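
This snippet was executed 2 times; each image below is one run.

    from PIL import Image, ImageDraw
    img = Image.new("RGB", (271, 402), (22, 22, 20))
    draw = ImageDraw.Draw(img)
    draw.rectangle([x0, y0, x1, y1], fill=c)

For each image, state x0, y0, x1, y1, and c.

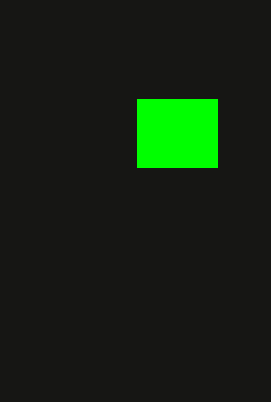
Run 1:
x0 = 137, y0 = 99, x1 = 217, y1 = 167, c = 'lime'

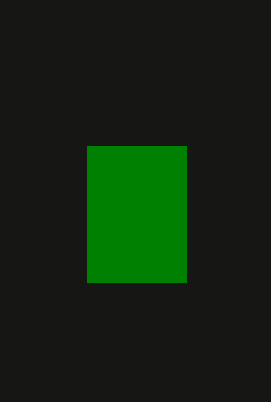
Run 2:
x0 = 87; y0 = 146; x1 = 186; y1 = 282; c = 'green'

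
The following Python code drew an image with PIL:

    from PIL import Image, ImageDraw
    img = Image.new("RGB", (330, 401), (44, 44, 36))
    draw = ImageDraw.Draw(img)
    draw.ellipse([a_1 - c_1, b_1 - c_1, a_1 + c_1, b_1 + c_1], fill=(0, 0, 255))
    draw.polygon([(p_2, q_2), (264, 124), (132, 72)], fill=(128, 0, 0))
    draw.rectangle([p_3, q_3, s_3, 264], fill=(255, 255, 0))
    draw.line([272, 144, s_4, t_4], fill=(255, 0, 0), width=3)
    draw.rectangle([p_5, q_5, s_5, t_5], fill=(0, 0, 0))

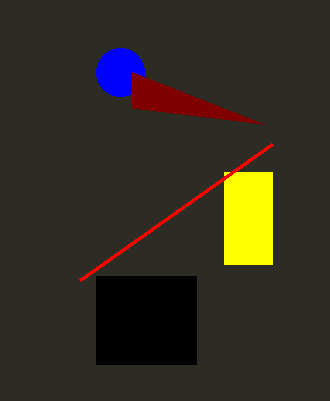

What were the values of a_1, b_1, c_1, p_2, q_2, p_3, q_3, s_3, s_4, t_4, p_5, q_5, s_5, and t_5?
a_1 = 120, b_1 = 72, c_1 = 24, p_2 = 132, q_2 = 108, p_3 = 224, q_3 = 172, s_3 = 272, s_4 = 80, t_4 = 280, p_5 = 96, q_5 = 276, s_5 = 196, t_5 = 364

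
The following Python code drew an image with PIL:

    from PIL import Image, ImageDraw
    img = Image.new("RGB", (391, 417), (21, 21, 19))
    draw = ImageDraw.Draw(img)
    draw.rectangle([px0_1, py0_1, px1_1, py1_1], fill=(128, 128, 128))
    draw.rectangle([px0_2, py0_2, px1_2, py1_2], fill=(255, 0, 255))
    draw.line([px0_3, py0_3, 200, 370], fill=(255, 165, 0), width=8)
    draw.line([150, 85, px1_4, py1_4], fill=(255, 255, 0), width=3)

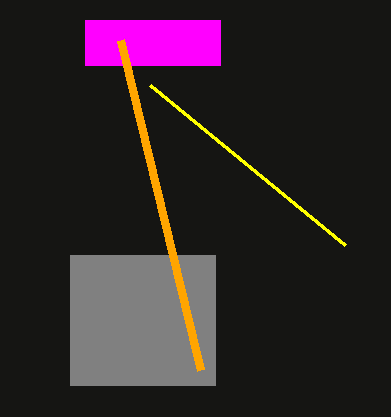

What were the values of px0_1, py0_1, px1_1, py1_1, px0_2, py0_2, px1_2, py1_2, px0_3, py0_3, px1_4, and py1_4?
px0_1 = 70; py0_1 = 255; px1_1 = 215; py1_1 = 385; px0_2 = 85; py0_2 = 20; px1_2 = 220; py1_2 = 65; px0_3 = 120; py0_3 = 40; px1_4 = 345; py1_4 = 245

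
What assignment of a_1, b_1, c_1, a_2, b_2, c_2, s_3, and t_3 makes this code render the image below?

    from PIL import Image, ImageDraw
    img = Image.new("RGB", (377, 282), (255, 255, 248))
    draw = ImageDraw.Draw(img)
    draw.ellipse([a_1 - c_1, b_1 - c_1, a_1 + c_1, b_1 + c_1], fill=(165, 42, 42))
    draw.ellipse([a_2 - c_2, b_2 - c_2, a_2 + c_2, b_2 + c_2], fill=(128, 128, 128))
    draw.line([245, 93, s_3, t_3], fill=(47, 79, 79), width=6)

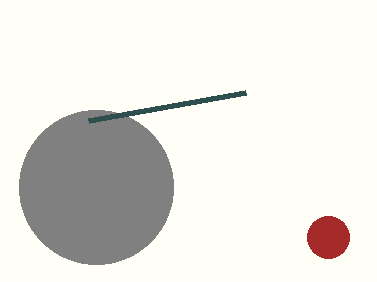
a_1 = 328, b_1 = 237, c_1 = 21, a_2 = 96, b_2 = 187, c_2 = 77, s_3 = 88, t_3 = 121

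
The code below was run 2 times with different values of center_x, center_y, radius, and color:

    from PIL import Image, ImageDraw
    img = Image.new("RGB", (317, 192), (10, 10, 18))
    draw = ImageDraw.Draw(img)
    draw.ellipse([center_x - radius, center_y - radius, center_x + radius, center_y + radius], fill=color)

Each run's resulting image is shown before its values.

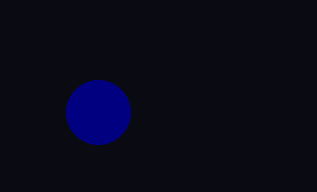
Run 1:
center_x = 98
center_y = 112
radius = 32
color = 'navy'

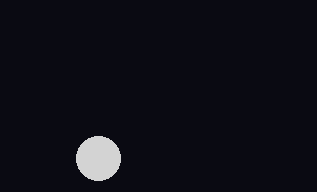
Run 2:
center_x = 98; center_y = 158; radius = 22; color = 'lightgray'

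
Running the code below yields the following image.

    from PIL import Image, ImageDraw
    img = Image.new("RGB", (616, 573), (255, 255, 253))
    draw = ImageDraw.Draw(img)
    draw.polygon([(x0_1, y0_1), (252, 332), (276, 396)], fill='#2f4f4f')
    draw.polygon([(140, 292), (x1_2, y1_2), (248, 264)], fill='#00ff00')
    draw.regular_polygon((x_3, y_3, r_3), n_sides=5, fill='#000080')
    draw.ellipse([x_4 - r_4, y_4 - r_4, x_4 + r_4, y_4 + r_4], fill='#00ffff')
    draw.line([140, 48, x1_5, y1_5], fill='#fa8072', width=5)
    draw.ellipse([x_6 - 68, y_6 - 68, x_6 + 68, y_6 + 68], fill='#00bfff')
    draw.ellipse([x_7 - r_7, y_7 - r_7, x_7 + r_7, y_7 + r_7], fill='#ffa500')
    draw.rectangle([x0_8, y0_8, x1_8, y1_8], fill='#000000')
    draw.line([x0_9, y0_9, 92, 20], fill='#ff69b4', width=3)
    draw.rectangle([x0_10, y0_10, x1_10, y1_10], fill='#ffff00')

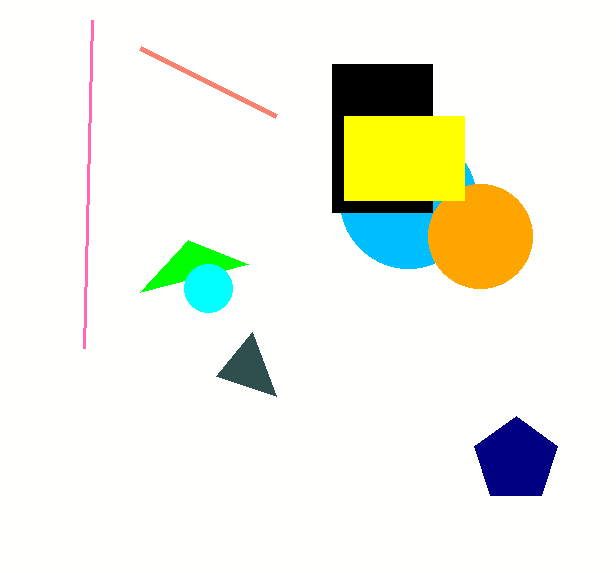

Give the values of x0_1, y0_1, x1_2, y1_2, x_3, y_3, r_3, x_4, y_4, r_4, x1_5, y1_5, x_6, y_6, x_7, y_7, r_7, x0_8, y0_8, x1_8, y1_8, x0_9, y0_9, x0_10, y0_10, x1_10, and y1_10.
x0_1 = 216
y0_1 = 376
x1_2 = 188
y1_2 = 240
x_3 = 516
y_3 = 460
r_3 = 44
x_4 = 208
y_4 = 288
r_4 = 24
x1_5 = 276
y1_5 = 116
x_6 = 408
y_6 = 200
x_7 = 480
y_7 = 236
r_7 = 52
x0_8 = 332
y0_8 = 64
x1_8 = 432
y1_8 = 212
x0_9 = 84
y0_9 = 348
x0_10 = 344
y0_10 = 116
x1_10 = 464
y1_10 = 200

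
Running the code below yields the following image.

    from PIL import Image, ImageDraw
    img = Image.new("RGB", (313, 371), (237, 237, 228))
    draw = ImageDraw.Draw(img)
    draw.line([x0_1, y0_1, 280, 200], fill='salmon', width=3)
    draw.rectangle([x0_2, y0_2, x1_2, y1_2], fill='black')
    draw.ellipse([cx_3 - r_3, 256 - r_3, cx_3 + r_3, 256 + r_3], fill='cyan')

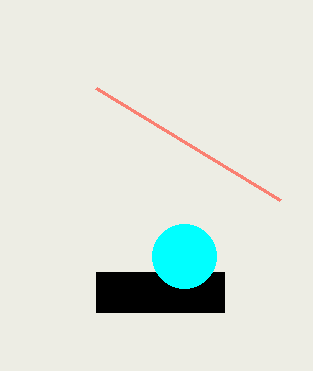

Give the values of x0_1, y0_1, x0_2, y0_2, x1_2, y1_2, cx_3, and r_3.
x0_1 = 96; y0_1 = 88; x0_2 = 96; y0_2 = 272; x1_2 = 224; y1_2 = 312; cx_3 = 184; r_3 = 32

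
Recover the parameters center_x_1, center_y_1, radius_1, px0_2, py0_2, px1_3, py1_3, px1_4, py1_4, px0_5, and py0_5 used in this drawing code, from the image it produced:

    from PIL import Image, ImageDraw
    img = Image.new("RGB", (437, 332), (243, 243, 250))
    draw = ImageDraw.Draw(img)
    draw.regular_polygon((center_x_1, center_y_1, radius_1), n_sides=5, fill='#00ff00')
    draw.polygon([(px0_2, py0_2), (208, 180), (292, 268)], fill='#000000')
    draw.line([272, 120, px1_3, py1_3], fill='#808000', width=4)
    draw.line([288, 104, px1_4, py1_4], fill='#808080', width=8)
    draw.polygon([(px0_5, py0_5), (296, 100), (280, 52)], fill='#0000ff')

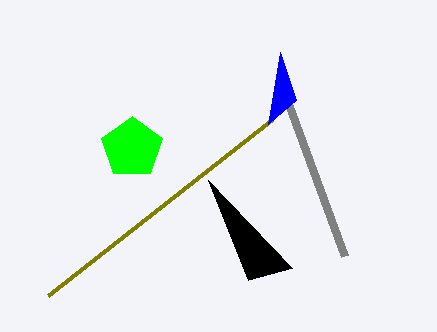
center_x_1 = 132
center_y_1 = 148
radius_1 = 32
px0_2 = 248
py0_2 = 280
px1_3 = 48
py1_3 = 296
px1_4 = 344
py1_4 = 256
px0_5 = 268
py0_5 = 124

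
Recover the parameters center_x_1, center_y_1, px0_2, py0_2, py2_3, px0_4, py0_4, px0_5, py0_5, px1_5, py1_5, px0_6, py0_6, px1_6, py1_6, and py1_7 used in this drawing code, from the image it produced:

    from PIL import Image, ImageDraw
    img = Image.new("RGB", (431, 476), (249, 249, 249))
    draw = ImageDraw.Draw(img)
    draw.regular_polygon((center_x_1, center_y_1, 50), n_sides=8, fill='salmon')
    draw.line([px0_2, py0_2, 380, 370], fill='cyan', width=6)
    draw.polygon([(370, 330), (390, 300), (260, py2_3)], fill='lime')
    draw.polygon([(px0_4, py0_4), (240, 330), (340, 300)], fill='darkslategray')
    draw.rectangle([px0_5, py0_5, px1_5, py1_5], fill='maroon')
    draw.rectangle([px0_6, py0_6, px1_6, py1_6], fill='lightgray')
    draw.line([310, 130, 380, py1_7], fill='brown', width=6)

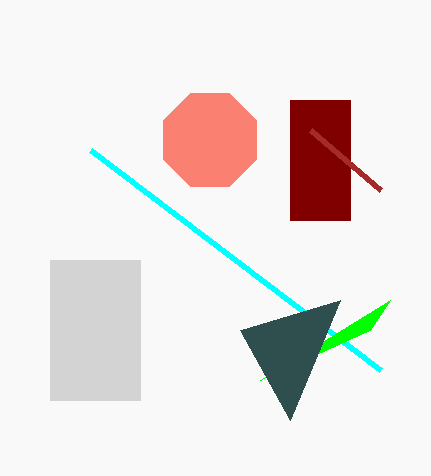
center_x_1 = 210; center_y_1 = 140; px0_2 = 90; py0_2 = 150; py2_3 = 380; px0_4 = 290; py0_4 = 420; px0_5 = 290; py0_5 = 100; px1_5 = 350; py1_5 = 220; px0_6 = 50; py0_6 = 260; px1_6 = 140; py1_6 = 400; py1_7 = 190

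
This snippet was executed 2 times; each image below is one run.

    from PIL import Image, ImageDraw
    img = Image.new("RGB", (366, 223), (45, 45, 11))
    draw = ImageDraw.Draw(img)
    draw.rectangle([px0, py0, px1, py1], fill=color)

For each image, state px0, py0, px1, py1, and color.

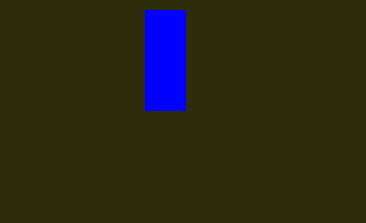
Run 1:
px0 = 145; py0 = 10; px1 = 185; py1 = 110; color = 'blue'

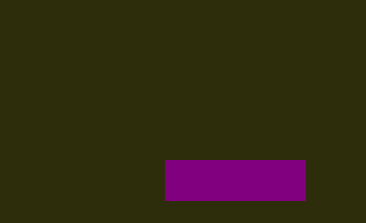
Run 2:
px0 = 165; py0 = 160; px1 = 305; py1 = 200; color = 'purple'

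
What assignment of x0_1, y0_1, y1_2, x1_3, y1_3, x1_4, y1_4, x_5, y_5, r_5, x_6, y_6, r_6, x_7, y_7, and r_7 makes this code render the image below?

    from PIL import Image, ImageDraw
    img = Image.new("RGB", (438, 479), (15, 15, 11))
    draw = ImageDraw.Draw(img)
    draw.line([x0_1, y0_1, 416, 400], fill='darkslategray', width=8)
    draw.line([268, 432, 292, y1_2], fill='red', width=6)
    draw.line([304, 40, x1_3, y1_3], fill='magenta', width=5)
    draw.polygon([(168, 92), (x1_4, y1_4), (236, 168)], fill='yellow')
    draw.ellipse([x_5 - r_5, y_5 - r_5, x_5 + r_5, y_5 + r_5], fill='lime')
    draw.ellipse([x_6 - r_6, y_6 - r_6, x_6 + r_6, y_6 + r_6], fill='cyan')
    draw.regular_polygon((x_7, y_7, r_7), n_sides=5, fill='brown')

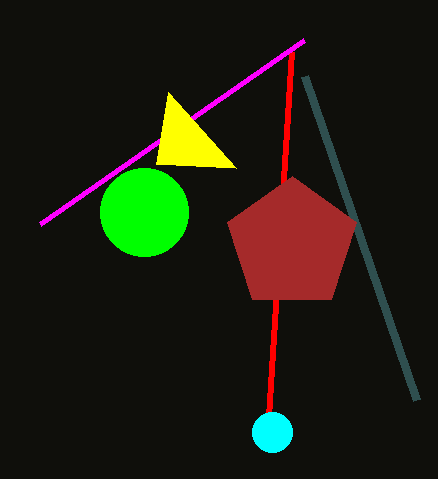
x0_1 = 304, y0_1 = 76, y1_2 = 52, x1_3 = 40, y1_3 = 224, x1_4 = 156, y1_4 = 164, x_5 = 144, y_5 = 212, r_5 = 44, x_6 = 272, y_6 = 432, r_6 = 20, x_7 = 292, y_7 = 244, r_7 = 68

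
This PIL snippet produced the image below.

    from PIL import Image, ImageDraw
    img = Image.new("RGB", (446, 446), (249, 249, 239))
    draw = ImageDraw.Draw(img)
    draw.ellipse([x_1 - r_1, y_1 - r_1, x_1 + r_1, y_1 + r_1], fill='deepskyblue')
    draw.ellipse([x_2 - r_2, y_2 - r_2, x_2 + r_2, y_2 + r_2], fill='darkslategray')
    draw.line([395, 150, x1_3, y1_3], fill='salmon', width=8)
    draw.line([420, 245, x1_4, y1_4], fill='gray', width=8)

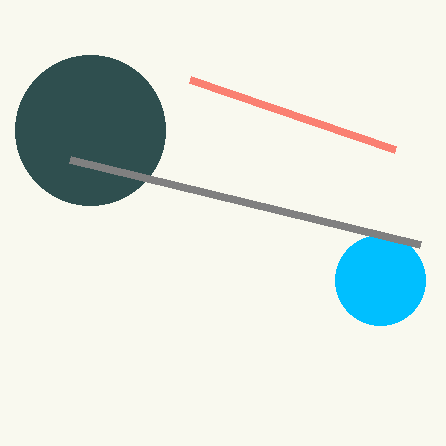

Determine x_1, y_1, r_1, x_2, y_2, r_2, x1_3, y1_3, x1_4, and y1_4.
x_1 = 380; y_1 = 280; r_1 = 45; x_2 = 90; y_2 = 130; r_2 = 75; x1_3 = 190; y1_3 = 80; x1_4 = 70; y1_4 = 160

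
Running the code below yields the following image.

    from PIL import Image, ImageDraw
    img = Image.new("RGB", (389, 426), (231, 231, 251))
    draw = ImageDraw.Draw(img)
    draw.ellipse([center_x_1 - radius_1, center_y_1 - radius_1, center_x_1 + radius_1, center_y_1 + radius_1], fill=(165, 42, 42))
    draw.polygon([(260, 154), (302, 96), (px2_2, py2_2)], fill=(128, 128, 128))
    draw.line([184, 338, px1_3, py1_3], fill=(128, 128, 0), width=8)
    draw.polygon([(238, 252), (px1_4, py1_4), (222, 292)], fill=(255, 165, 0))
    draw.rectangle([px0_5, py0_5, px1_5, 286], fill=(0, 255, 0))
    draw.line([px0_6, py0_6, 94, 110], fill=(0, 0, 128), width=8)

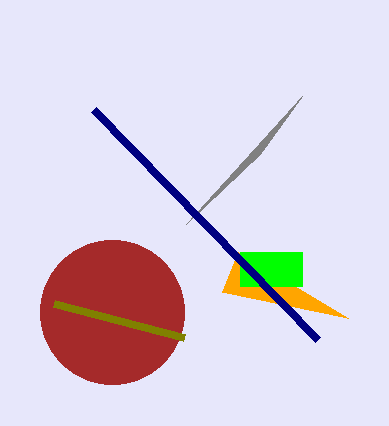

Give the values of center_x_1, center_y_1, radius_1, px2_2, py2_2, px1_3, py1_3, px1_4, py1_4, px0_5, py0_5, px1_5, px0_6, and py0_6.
center_x_1 = 112
center_y_1 = 312
radius_1 = 72
px2_2 = 186
py2_2 = 224
px1_3 = 54
py1_3 = 304
px1_4 = 348
py1_4 = 318
px0_5 = 240
py0_5 = 252
px1_5 = 302
px0_6 = 318
py0_6 = 340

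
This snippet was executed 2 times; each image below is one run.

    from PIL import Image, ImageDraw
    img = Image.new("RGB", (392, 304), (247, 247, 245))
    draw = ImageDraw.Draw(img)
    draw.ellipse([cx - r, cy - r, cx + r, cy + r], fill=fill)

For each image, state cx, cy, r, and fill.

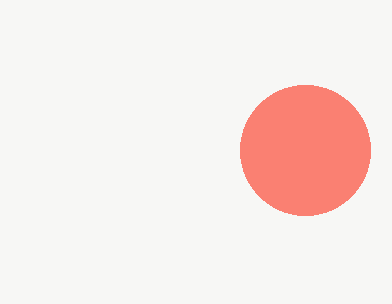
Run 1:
cx = 305
cy = 150
r = 65
fill = 'salmon'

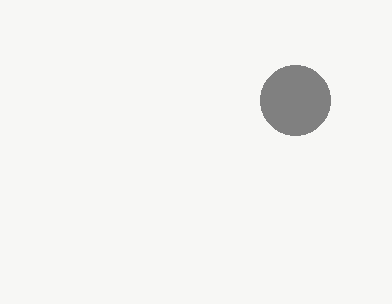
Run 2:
cx = 295; cy = 100; r = 35; fill = 'gray'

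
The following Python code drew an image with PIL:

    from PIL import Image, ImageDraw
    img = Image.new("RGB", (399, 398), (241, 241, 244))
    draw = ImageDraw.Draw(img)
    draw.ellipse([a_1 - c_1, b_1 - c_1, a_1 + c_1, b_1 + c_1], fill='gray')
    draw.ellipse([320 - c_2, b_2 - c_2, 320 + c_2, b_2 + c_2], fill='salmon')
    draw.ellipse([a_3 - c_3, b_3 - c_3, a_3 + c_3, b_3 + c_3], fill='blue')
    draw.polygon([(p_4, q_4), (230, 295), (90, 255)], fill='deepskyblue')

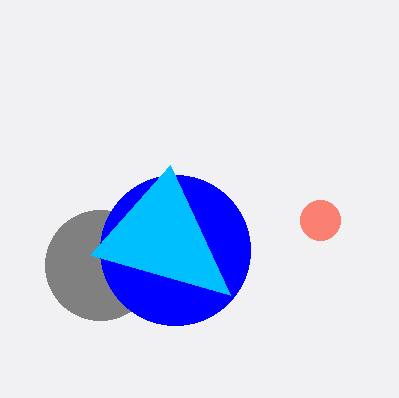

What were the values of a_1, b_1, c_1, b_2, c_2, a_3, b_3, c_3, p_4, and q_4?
a_1 = 100, b_1 = 265, c_1 = 55, b_2 = 220, c_2 = 20, a_3 = 175, b_3 = 250, c_3 = 75, p_4 = 170, q_4 = 165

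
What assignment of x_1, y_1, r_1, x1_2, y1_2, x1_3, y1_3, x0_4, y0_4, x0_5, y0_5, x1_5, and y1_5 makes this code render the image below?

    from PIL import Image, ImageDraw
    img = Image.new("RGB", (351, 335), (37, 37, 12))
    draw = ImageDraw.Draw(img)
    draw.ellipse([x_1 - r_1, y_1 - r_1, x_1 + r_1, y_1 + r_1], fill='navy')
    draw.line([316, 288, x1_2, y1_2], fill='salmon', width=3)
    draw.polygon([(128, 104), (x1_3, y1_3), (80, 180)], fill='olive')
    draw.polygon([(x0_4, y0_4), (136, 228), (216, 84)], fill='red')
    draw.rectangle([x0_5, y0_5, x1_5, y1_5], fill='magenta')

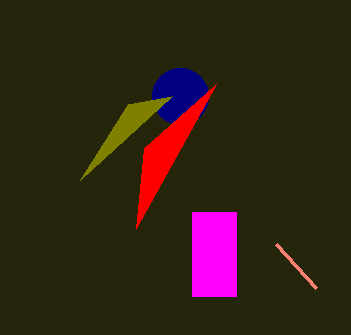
x_1 = 180
y_1 = 96
r_1 = 28
x1_2 = 276
y1_2 = 244
x1_3 = 172
y1_3 = 96
x0_4 = 144
y0_4 = 148
x0_5 = 192
y0_5 = 212
x1_5 = 236
y1_5 = 296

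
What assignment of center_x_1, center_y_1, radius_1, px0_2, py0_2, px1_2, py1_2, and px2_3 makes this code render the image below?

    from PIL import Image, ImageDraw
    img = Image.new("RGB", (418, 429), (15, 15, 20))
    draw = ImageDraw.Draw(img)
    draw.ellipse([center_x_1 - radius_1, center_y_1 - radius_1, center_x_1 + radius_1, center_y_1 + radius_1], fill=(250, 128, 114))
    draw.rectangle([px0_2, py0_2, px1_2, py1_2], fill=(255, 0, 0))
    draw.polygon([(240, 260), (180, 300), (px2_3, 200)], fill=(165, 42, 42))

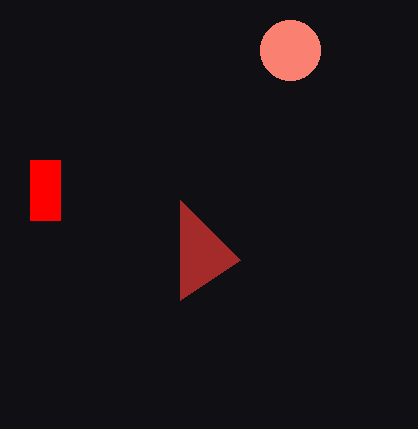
center_x_1 = 290, center_y_1 = 50, radius_1 = 30, px0_2 = 30, py0_2 = 160, px1_2 = 60, py1_2 = 220, px2_3 = 180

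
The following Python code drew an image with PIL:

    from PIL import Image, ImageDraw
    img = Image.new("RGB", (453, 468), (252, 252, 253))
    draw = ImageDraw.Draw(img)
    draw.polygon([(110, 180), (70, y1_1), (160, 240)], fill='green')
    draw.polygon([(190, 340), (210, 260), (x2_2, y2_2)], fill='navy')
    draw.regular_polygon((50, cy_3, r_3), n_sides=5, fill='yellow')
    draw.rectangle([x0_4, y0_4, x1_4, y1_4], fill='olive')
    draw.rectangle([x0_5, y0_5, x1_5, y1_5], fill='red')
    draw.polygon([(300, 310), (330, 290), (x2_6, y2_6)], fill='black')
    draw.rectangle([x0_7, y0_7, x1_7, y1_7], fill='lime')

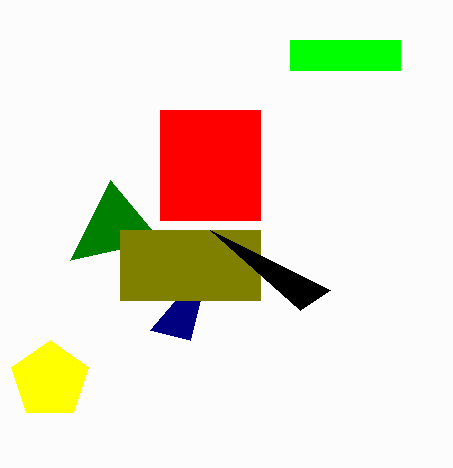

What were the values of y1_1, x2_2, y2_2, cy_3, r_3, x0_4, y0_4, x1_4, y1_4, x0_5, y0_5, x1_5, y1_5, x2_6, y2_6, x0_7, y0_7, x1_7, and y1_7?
y1_1 = 260, x2_2 = 150, y2_2 = 330, cy_3 = 380, r_3 = 40, x0_4 = 120, y0_4 = 230, x1_4 = 260, y1_4 = 300, x0_5 = 160, y0_5 = 110, x1_5 = 260, y1_5 = 220, x2_6 = 210, y2_6 = 230, x0_7 = 290, y0_7 = 40, x1_7 = 400, y1_7 = 70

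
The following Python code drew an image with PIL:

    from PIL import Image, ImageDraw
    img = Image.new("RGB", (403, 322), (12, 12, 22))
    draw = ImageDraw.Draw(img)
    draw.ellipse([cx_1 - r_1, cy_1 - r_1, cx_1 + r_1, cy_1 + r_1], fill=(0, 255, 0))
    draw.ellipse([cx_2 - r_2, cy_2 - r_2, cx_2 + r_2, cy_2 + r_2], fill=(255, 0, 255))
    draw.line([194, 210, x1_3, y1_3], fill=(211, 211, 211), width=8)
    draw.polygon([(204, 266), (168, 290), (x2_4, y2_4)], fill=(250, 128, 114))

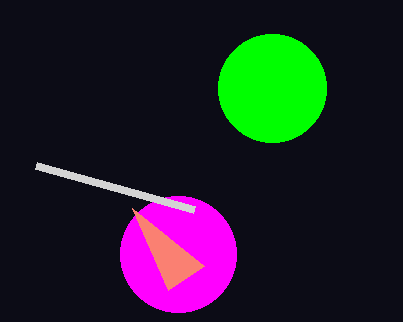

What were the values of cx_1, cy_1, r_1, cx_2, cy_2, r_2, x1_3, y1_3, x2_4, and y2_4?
cx_1 = 272
cy_1 = 88
r_1 = 54
cx_2 = 178
cy_2 = 254
r_2 = 58
x1_3 = 36
y1_3 = 166
x2_4 = 132
y2_4 = 208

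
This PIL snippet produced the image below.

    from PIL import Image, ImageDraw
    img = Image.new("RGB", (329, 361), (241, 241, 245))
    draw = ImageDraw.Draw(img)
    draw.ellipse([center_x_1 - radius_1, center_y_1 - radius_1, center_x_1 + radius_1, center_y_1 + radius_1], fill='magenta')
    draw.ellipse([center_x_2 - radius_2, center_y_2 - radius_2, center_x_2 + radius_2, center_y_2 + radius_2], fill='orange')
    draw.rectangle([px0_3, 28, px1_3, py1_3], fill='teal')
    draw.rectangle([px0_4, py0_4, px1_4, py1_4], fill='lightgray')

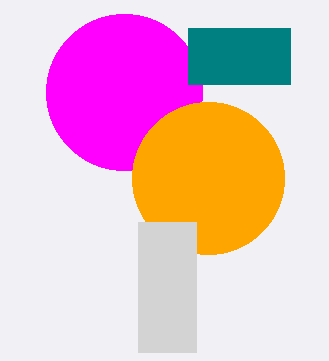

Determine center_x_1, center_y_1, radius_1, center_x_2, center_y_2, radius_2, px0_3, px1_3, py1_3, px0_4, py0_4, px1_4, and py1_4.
center_x_1 = 124, center_y_1 = 92, radius_1 = 78, center_x_2 = 208, center_y_2 = 178, radius_2 = 76, px0_3 = 188, px1_3 = 290, py1_3 = 84, px0_4 = 138, py0_4 = 222, px1_4 = 196, py1_4 = 352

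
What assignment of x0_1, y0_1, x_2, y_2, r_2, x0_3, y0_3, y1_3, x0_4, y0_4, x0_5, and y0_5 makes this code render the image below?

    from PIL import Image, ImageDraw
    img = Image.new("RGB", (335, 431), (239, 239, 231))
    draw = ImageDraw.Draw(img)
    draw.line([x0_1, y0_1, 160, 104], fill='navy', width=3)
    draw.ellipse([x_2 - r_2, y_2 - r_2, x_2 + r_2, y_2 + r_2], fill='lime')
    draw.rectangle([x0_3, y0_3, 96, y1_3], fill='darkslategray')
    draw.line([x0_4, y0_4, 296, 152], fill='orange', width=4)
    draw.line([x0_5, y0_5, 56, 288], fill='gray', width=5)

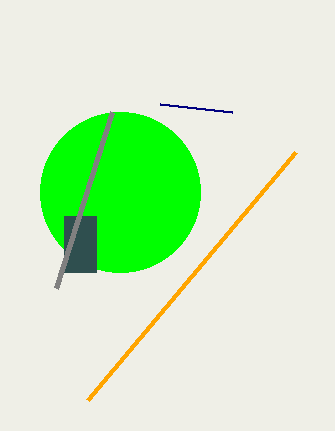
x0_1 = 232
y0_1 = 112
x_2 = 120
y_2 = 192
r_2 = 80
x0_3 = 64
y0_3 = 216
y1_3 = 272
x0_4 = 88
y0_4 = 400
x0_5 = 112
y0_5 = 112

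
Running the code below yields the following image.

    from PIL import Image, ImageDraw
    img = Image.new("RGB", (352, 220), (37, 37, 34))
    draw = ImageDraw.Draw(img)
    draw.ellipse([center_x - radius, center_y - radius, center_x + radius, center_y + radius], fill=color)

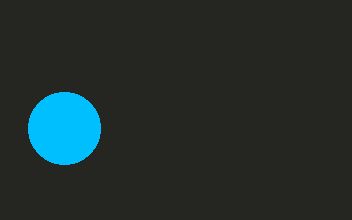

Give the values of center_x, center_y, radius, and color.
center_x = 64; center_y = 128; radius = 36; color = 'deepskyblue'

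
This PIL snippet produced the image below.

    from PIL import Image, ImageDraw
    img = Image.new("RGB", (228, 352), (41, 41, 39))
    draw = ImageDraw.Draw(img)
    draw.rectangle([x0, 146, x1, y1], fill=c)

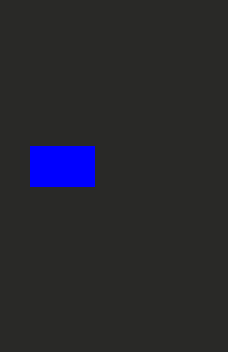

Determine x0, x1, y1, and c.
x0 = 30
x1 = 94
y1 = 186
c = 'blue'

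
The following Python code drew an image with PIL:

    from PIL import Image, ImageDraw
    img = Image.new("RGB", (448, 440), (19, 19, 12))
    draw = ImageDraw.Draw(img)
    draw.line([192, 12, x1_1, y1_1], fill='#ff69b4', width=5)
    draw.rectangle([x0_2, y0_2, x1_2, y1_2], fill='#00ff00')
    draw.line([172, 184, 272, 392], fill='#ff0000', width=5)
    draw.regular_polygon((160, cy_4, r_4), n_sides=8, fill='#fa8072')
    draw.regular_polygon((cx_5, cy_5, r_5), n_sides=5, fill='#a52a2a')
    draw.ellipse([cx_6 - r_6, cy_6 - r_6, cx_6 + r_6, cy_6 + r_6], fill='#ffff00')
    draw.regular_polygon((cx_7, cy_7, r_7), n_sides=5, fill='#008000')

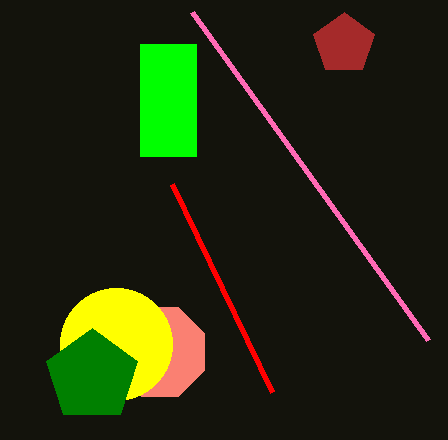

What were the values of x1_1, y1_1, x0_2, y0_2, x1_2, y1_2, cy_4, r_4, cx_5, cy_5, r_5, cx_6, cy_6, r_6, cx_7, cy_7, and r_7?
x1_1 = 428, y1_1 = 340, x0_2 = 140, y0_2 = 44, x1_2 = 196, y1_2 = 156, cy_4 = 352, r_4 = 48, cx_5 = 344, cy_5 = 44, r_5 = 32, cx_6 = 116, cy_6 = 344, r_6 = 56, cx_7 = 92, cy_7 = 376, r_7 = 48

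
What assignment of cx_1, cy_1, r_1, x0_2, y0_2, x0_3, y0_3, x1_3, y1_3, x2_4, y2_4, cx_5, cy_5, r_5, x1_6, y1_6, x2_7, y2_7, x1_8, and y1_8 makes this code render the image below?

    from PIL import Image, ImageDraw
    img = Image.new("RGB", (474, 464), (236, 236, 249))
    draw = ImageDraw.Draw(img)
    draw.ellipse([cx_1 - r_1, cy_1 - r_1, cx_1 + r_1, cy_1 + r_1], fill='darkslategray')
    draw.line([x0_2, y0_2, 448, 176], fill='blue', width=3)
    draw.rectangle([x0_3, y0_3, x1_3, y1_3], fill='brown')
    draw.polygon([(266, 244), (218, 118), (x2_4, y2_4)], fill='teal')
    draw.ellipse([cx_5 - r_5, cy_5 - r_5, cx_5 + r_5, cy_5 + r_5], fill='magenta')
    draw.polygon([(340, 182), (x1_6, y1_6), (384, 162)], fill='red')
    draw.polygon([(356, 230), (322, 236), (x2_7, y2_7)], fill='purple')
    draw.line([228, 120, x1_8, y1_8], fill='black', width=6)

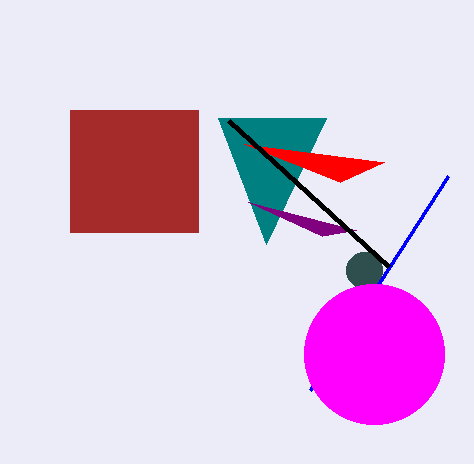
cx_1 = 364; cy_1 = 270; r_1 = 18; x0_2 = 310; y0_2 = 390; x0_3 = 70; y0_3 = 110; x1_3 = 198; y1_3 = 232; x2_4 = 326; y2_4 = 118; cx_5 = 374; cy_5 = 354; r_5 = 70; x1_6 = 244; y1_6 = 144; x2_7 = 248; y2_7 = 202; x1_8 = 388; y1_8 = 266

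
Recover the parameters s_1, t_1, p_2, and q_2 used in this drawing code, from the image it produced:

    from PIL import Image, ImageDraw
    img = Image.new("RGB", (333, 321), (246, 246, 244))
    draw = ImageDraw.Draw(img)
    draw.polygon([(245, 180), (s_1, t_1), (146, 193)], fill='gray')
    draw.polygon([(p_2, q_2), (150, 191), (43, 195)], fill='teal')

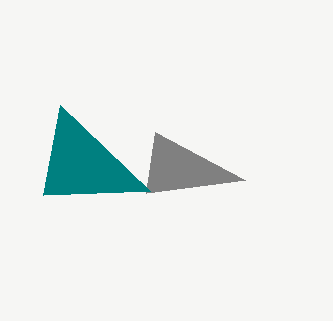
s_1 = 155
t_1 = 132
p_2 = 60
q_2 = 105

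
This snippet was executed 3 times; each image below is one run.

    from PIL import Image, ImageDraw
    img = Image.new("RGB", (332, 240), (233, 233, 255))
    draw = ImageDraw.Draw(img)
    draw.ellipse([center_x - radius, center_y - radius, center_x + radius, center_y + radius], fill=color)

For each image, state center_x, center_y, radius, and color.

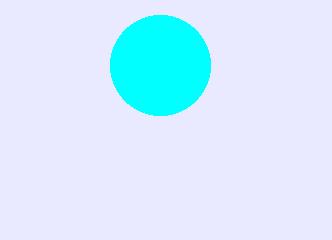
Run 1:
center_x = 160
center_y = 65
radius = 50
color = 'cyan'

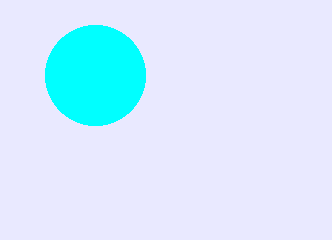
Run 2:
center_x = 95; center_y = 75; radius = 50; color = 'cyan'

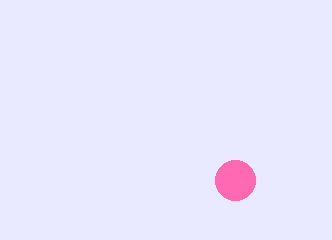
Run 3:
center_x = 235; center_y = 180; radius = 20; color = 'hotpink'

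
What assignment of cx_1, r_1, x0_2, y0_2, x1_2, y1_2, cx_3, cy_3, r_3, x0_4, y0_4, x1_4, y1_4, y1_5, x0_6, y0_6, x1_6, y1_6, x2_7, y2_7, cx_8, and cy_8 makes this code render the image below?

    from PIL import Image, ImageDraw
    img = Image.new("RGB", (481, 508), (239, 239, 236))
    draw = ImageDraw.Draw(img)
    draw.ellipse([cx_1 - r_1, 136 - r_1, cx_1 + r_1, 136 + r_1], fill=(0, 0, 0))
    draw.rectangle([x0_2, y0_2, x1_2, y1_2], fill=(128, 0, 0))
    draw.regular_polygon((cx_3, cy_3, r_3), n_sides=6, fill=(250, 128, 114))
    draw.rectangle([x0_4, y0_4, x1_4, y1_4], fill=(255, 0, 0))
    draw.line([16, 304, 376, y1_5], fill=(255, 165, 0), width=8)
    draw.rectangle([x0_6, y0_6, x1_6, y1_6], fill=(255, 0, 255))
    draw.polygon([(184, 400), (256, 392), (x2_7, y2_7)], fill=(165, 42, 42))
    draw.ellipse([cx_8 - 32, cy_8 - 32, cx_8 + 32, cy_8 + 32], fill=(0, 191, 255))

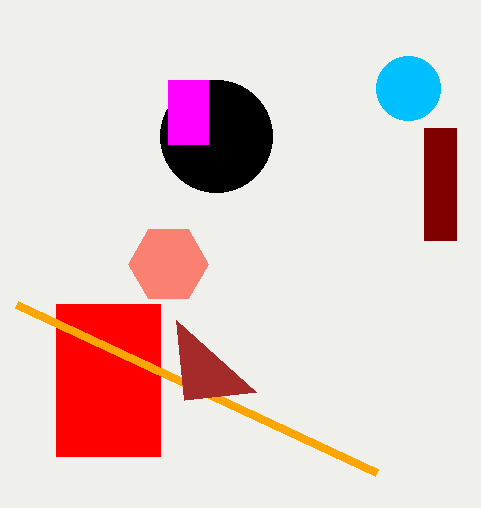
cx_1 = 216; r_1 = 56; x0_2 = 424; y0_2 = 128; x1_2 = 456; y1_2 = 240; cx_3 = 168; cy_3 = 264; r_3 = 40; x0_4 = 56; y0_4 = 304; x1_4 = 160; y1_4 = 456; y1_5 = 472; x0_6 = 168; y0_6 = 80; x1_6 = 208; y1_6 = 144; x2_7 = 176; y2_7 = 320; cx_8 = 408; cy_8 = 88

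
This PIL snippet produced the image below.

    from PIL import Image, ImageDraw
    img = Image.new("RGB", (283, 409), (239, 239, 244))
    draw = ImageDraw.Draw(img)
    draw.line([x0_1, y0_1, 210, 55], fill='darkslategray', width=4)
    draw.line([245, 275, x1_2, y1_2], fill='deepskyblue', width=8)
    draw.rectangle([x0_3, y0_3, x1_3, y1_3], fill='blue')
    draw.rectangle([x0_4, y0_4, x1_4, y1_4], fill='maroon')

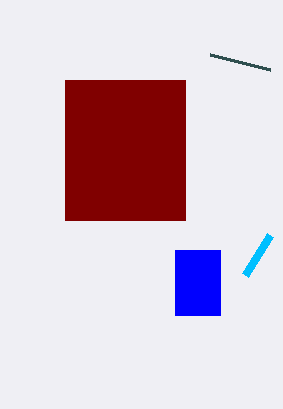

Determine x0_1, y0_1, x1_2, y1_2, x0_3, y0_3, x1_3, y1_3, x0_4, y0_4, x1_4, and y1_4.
x0_1 = 270; y0_1 = 70; x1_2 = 270; y1_2 = 235; x0_3 = 175; y0_3 = 250; x1_3 = 220; y1_3 = 315; x0_4 = 65; y0_4 = 80; x1_4 = 185; y1_4 = 220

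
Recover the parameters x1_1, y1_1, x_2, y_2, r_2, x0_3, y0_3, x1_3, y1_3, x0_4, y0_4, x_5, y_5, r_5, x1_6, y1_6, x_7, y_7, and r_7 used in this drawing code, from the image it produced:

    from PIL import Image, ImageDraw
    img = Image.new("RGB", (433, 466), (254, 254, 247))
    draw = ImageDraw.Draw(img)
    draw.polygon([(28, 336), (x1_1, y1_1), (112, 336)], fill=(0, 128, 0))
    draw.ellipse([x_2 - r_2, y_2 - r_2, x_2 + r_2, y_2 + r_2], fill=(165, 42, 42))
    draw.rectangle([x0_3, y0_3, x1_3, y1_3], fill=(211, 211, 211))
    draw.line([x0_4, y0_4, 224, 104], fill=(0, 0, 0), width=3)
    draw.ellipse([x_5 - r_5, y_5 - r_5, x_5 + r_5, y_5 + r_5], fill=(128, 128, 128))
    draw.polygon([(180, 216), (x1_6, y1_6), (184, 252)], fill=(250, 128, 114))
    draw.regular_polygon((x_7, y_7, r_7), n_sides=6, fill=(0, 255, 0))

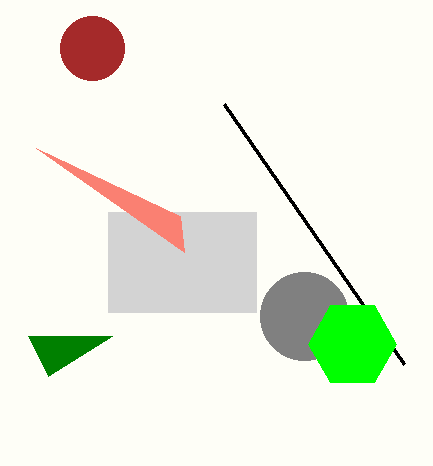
x1_1 = 48; y1_1 = 376; x_2 = 92; y_2 = 48; r_2 = 32; x0_3 = 108; y0_3 = 212; x1_3 = 256; y1_3 = 312; x0_4 = 404; y0_4 = 364; x_5 = 304; y_5 = 316; r_5 = 44; x1_6 = 36; y1_6 = 148; x_7 = 352; y_7 = 344; r_7 = 44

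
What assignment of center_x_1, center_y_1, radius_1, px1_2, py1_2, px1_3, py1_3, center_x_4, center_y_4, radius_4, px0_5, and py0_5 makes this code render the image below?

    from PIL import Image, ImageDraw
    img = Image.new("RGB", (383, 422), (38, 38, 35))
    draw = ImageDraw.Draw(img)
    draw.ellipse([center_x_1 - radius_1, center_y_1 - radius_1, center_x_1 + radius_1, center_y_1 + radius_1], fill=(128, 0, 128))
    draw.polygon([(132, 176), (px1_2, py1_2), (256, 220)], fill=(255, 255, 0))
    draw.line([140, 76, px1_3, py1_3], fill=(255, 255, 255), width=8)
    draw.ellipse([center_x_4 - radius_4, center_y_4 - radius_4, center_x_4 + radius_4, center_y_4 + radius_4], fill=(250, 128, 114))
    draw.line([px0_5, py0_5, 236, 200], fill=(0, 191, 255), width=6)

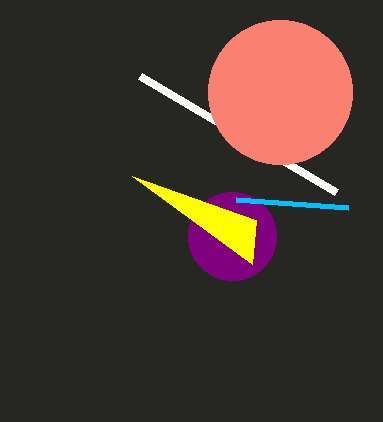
center_x_1 = 232, center_y_1 = 236, radius_1 = 44, px1_2 = 252, py1_2 = 264, px1_3 = 336, py1_3 = 192, center_x_4 = 280, center_y_4 = 92, radius_4 = 72, px0_5 = 348, py0_5 = 208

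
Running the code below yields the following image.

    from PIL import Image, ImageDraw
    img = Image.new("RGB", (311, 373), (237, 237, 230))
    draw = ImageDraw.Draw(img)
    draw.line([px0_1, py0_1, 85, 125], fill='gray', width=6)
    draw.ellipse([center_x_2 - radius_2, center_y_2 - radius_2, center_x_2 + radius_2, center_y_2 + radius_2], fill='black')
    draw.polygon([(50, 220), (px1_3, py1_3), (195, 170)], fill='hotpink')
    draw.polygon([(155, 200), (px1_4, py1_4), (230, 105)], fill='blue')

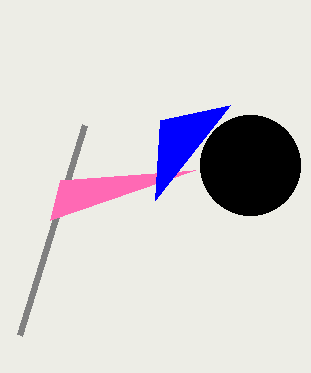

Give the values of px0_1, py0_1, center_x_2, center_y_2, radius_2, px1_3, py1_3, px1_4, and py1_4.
px0_1 = 20; py0_1 = 335; center_x_2 = 250; center_y_2 = 165; radius_2 = 50; px1_3 = 60; py1_3 = 180; px1_4 = 160; py1_4 = 120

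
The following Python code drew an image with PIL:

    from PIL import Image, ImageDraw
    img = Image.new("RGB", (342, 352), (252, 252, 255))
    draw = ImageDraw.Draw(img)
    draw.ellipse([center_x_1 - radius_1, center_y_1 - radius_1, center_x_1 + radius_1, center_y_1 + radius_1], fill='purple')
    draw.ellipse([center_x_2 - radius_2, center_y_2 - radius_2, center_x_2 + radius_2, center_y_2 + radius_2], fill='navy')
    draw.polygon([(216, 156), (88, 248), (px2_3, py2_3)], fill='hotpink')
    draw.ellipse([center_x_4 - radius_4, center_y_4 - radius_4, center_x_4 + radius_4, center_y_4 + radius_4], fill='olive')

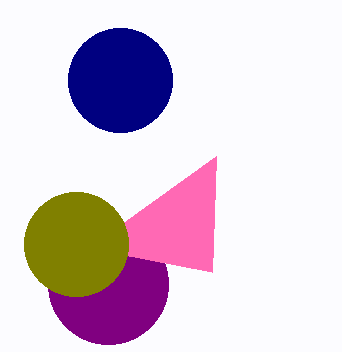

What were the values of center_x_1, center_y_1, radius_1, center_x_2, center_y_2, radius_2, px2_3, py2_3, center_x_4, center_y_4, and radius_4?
center_x_1 = 108; center_y_1 = 284; radius_1 = 60; center_x_2 = 120; center_y_2 = 80; radius_2 = 52; px2_3 = 212; py2_3 = 272; center_x_4 = 76; center_y_4 = 244; radius_4 = 52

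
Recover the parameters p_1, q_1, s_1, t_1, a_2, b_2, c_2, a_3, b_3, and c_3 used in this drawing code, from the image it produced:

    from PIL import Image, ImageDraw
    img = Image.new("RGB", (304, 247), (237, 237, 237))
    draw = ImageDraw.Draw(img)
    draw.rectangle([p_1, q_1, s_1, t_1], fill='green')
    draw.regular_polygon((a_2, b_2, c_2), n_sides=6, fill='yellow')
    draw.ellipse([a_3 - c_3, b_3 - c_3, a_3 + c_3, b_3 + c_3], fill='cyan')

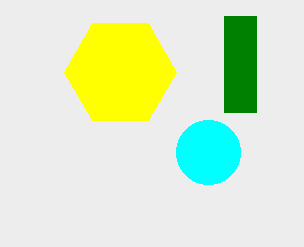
p_1 = 224; q_1 = 16; s_1 = 256; t_1 = 112; a_2 = 120; b_2 = 72; c_2 = 56; a_3 = 208; b_3 = 152; c_3 = 32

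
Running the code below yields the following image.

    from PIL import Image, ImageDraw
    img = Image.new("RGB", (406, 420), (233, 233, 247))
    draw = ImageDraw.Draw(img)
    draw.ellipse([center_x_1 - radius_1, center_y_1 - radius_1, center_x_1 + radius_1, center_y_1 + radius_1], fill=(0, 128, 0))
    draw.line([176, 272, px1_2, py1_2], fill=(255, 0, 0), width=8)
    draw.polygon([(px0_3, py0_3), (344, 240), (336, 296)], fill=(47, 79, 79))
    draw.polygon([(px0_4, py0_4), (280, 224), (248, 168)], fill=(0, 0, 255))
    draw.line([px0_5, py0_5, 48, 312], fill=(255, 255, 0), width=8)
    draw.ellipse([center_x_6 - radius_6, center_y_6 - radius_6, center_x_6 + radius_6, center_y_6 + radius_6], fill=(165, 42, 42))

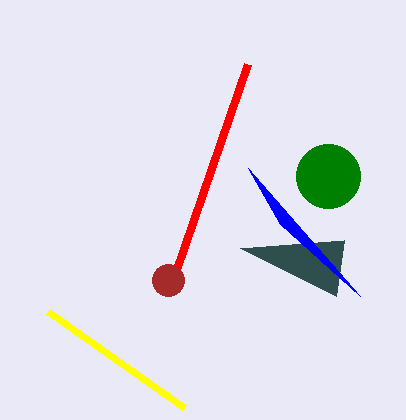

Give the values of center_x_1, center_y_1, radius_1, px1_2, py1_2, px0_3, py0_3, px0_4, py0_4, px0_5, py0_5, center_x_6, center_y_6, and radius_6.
center_x_1 = 328; center_y_1 = 176; radius_1 = 32; px1_2 = 248; py1_2 = 64; px0_3 = 240; py0_3 = 248; px0_4 = 360; py0_4 = 296; px0_5 = 184; py0_5 = 408; center_x_6 = 168; center_y_6 = 280; radius_6 = 16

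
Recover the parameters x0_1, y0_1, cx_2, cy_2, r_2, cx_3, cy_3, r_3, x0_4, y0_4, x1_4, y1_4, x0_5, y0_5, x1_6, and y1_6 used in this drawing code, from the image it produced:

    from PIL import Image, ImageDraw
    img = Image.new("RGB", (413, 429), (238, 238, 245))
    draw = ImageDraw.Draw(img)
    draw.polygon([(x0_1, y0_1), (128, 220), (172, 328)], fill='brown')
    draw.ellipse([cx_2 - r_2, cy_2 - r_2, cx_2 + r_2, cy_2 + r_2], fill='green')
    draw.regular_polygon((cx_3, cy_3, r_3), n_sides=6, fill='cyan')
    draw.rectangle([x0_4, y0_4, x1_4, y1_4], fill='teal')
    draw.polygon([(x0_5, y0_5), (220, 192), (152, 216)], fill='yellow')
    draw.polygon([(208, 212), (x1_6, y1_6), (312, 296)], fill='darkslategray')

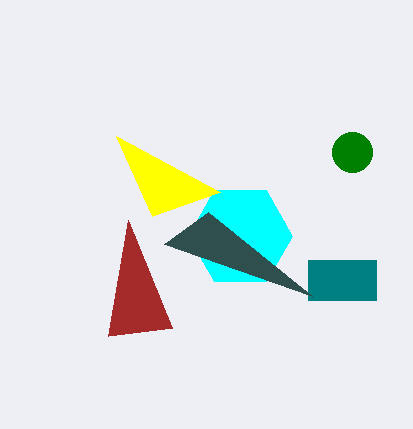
x0_1 = 108
y0_1 = 336
cx_2 = 352
cy_2 = 152
r_2 = 20
cx_3 = 240
cy_3 = 236
r_3 = 52
x0_4 = 308
y0_4 = 260
x1_4 = 376
y1_4 = 300
x0_5 = 116
y0_5 = 136
x1_6 = 164
y1_6 = 244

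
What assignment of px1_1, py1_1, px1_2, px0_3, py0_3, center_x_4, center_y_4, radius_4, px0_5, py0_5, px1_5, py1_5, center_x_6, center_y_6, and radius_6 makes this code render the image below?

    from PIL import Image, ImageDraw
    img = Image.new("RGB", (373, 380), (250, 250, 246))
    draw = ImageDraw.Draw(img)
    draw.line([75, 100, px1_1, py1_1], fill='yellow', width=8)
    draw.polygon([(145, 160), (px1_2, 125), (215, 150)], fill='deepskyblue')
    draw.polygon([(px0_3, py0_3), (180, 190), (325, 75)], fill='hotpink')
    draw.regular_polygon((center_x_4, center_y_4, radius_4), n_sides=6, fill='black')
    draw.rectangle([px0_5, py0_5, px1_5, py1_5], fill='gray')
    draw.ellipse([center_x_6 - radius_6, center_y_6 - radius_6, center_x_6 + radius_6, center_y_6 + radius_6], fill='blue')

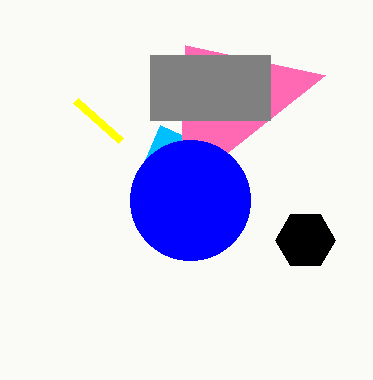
px1_1 = 120, py1_1 = 140, px1_2 = 160, px0_3 = 185, py0_3 = 45, center_x_4 = 305, center_y_4 = 240, radius_4 = 30, px0_5 = 150, py0_5 = 55, px1_5 = 270, py1_5 = 120, center_x_6 = 190, center_y_6 = 200, radius_6 = 60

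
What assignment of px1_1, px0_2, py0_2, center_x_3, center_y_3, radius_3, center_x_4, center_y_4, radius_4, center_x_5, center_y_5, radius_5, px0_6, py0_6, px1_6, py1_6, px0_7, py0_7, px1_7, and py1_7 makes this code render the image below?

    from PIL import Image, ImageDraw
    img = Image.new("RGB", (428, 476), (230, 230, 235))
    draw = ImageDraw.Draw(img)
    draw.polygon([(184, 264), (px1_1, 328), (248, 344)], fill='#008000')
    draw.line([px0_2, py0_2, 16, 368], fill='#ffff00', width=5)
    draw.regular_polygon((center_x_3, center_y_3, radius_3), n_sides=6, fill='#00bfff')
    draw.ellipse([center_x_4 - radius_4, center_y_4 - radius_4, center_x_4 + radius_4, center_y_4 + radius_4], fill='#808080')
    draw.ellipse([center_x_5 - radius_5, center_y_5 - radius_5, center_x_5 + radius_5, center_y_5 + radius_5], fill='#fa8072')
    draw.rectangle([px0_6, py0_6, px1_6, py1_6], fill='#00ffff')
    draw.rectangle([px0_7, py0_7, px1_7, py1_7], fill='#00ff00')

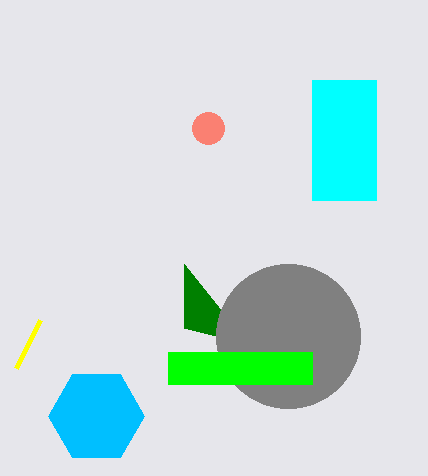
px1_1 = 184
px0_2 = 40
py0_2 = 320
center_x_3 = 96
center_y_3 = 416
radius_3 = 48
center_x_4 = 288
center_y_4 = 336
radius_4 = 72
center_x_5 = 208
center_y_5 = 128
radius_5 = 16
px0_6 = 312
py0_6 = 80
px1_6 = 376
py1_6 = 200
px0_7 = 168
py0_7 = 352
px1_7 = 312
py1_7 = 384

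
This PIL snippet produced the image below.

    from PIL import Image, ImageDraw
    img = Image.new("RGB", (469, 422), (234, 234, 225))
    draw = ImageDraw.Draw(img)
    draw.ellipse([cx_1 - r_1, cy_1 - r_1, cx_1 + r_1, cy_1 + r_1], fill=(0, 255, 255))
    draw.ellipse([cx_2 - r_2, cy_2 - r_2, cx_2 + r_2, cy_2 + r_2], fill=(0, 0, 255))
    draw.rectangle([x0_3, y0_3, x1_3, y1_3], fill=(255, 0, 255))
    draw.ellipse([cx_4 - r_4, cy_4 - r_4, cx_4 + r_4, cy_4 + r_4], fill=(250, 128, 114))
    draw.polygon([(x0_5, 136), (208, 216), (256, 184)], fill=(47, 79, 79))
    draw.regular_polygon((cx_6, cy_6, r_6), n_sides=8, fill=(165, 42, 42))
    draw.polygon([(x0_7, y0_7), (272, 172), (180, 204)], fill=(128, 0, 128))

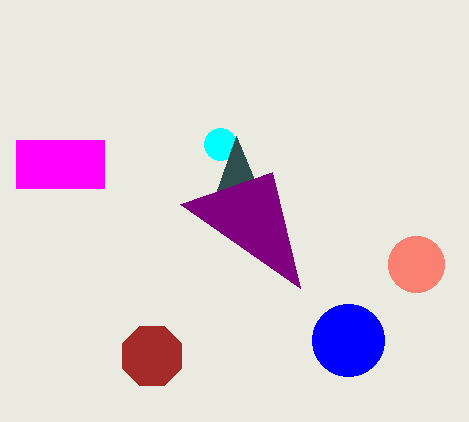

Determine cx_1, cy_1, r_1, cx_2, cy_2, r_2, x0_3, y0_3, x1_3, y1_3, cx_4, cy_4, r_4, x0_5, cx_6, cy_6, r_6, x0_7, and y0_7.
cx_1 = 220, cy_1 = 144, r_1 = 16, cx_2 = 348, cy_2 = 340, r_2 = 36, x0_3 = 16, y0_3 = 140, x1_3 = 104, y1_3 = 188, cx_4 = 416, cy_4 = 264, r_4 = 28, x0_5 = 236, cx_6 = 152, cy_6 = 356, r_6 = 32, x0_7 = 300, y0_7 = 288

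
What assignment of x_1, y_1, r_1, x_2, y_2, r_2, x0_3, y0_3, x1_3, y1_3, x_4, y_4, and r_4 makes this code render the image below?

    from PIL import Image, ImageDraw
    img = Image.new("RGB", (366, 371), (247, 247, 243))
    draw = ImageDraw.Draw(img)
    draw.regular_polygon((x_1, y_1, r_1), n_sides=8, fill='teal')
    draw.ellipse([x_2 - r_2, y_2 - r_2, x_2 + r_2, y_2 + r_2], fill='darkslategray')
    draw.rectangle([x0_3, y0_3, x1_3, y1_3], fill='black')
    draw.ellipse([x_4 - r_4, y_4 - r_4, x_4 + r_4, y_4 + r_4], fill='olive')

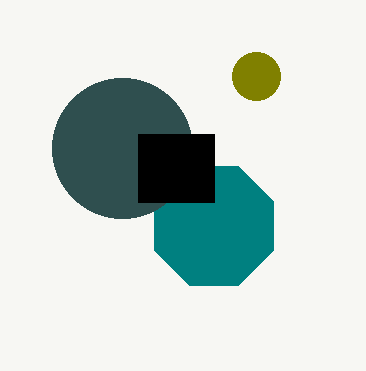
x_1 = 214, y_1 = 226, r_1 = 64, x_2 = 122, y_2 = 148, r_2 = 70, x0_3 = 138, y0_3 = 134, x1_3 = 214, y1_3 = 202, x_4 = 256, y_4 = 76, r_4 = 24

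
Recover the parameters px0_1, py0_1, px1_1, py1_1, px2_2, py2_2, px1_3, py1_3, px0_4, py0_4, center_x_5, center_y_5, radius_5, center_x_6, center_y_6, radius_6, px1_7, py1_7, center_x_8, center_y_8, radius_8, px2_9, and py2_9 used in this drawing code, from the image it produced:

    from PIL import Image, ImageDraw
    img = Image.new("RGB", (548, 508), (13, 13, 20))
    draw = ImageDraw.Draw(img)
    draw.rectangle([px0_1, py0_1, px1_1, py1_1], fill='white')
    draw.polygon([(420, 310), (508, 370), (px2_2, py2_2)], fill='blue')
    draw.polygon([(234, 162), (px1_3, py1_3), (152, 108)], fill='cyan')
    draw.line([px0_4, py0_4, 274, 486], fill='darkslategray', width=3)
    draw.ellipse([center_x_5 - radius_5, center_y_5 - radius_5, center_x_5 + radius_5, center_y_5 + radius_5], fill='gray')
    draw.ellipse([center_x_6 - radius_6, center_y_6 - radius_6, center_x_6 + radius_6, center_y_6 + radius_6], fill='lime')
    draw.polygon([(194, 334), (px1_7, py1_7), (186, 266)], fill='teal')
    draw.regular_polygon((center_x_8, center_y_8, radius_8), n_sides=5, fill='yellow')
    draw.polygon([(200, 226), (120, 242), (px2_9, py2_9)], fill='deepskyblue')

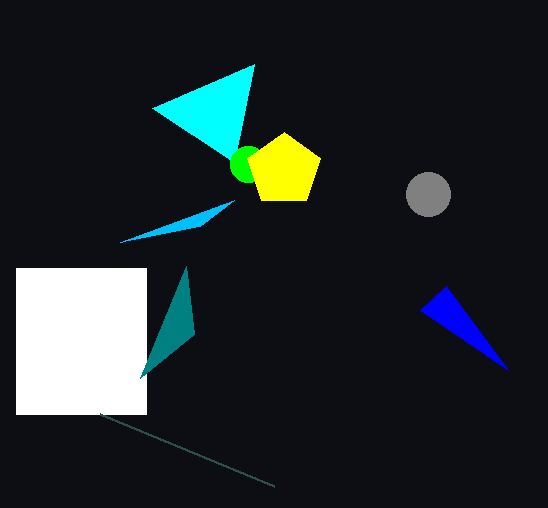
px0_1 = 16; py0_1 = 268; px1_1 = 146; py1_1 = 414; px2_2 = 446; py2_2 = 286; px1_3 = 254; py1_3 = 64; px0_4 = 100; py0_4 = 414; center_x_5 = 428; center_y_5 = 194; radius_5 = 22; center_x_6 = 248; center_y_6 = 164; radius_6 = 18; px1_7 = 140; py1_7 = 378; center_x_8 = 284; center_y_8 = 170; radius_8 = 38; px2_9 = 234; py2_9 = 200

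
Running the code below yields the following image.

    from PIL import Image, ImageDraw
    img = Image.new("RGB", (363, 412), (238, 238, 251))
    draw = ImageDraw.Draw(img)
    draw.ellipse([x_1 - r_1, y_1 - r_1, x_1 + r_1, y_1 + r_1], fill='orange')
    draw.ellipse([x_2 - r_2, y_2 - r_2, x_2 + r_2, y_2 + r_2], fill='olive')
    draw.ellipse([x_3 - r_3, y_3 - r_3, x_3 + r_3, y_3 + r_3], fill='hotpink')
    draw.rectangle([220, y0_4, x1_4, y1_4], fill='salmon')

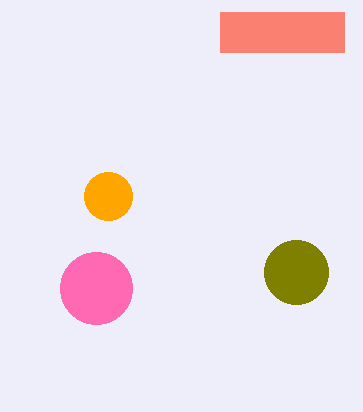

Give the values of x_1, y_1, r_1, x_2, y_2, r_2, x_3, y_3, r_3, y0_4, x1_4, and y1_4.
x_1 = 108, y_1 = 196, r_1 = 24, x_2 = 296, y_2 = 272, r_2 = 32, x_3 = 96, y_3 = 288, r_3 = 36, y0_4 = 12, x1_4 = 344, y1_4 = 52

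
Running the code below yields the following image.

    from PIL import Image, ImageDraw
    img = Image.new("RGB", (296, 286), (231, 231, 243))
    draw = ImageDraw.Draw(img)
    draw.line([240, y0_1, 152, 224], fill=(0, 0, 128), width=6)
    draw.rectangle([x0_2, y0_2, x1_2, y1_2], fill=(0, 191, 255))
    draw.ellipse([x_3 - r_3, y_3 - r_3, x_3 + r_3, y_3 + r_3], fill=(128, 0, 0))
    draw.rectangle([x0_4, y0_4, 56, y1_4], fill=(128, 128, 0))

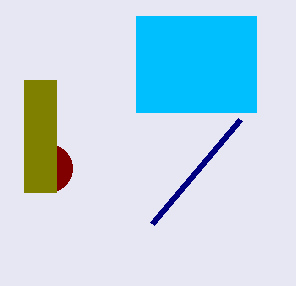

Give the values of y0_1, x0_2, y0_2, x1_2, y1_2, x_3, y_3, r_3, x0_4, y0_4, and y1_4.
y0_1 = 120, x0_2 = 136, y0_2 = 16, x1_2 = 256, y1_2 = 112, x_3 = 48, y_3 = 168, r_3 = 24, x0_4 = 24, y0_4 = 80, y1_4 = 192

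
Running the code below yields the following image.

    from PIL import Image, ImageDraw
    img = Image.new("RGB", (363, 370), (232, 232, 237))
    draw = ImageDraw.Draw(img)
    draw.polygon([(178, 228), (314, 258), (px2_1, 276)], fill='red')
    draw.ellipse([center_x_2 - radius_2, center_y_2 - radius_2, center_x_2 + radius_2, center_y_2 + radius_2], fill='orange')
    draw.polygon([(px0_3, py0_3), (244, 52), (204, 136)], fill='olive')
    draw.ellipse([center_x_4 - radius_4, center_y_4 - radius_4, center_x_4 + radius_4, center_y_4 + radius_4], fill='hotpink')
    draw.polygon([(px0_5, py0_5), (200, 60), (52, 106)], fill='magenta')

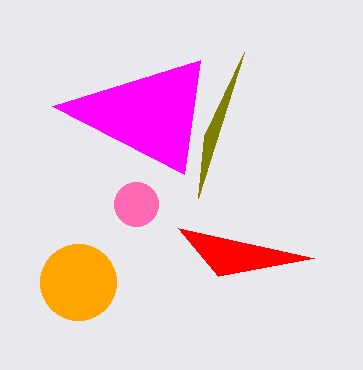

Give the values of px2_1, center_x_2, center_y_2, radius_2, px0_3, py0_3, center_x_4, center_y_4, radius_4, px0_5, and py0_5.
px2_1 = 218, center_x_2 = 78, center_y_2 = 282, radius_2 = 38, px0_3 = 198, py0_3 = 198, center_x_4 = 136, center_y_4 = 204, radius_4 = 22, px0_5 = 184, py0_5 = 174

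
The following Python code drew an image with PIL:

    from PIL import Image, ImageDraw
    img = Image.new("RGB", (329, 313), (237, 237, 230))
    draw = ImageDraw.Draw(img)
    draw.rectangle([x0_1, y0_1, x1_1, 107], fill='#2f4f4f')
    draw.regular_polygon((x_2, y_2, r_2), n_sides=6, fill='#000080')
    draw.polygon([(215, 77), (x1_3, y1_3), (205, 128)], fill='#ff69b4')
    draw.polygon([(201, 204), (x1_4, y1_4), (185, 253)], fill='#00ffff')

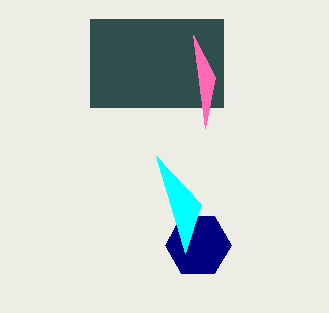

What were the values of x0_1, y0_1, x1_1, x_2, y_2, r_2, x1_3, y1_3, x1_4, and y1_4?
x0_1 = 90; y0_1 = 19; x1_1 = 223; x_2 = 198; y_2 = 245; r_2 = 33; x1_3 = 193; y1_3 = 35; x1_4 = 156; y1_4 = 156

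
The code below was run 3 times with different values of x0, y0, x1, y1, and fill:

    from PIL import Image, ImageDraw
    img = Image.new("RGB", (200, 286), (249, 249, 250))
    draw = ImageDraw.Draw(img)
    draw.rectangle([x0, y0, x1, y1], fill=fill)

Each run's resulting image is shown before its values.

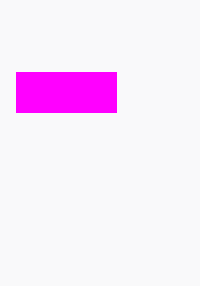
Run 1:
x0 = 16, y0 = 72, x1 = 116, y1 = 112, fill = 'magenta'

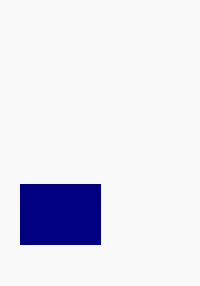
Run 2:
x0 = 20
y0 = 184
x1 = 100
y1 = 244
fill = 'navy'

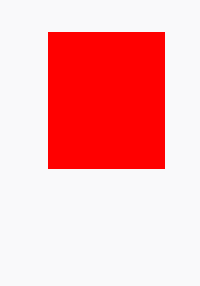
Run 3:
x0 = 48, y0 = 32, x1 = 164, y1 = 168, fill = 'red'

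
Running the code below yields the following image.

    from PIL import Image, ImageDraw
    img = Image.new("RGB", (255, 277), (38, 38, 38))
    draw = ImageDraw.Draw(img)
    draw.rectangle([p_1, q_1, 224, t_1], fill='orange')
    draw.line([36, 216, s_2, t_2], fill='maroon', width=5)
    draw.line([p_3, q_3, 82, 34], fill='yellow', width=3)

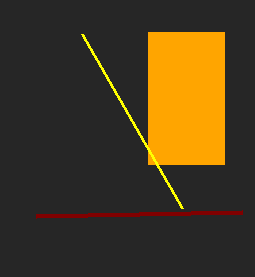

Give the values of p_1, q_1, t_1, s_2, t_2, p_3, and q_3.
p_1 = 148, q_1 = 32, t_1 = 164, s_2 = 242, t_2 = 212, p_3 = 182, q_3 = 208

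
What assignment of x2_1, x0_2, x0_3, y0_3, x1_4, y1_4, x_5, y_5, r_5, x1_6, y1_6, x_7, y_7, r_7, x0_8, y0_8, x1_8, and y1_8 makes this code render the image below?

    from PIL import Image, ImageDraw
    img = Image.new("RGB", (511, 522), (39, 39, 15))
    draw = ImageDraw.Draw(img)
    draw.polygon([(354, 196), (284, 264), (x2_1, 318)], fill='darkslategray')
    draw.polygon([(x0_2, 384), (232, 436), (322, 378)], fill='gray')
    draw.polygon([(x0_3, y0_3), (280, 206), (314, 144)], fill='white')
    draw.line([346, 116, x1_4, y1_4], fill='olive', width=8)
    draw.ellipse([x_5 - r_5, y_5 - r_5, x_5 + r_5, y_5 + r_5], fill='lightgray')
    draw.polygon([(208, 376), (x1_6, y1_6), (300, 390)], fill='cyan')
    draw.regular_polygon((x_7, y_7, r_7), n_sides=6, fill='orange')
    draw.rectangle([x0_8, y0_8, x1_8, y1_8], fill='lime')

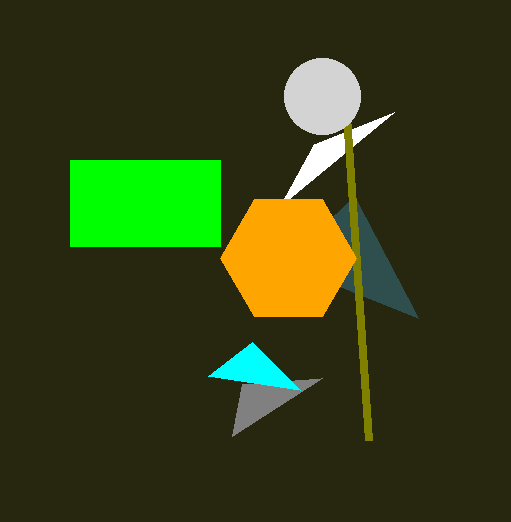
x2_1 = 418; x0_2 = 242; x0_3 = 394; y0_3 = 112; x1_4 = 368; y1_4 = 440; x_5 = 322; y_5 = 96; r_5 = 38; x1_6 = 252; y1_6 = 342; x_7 = 288; y_7 = 258; r_7 = 68; x0_8 = 70; y0_8 = 160; x1_8 = 220; y1_8 = 246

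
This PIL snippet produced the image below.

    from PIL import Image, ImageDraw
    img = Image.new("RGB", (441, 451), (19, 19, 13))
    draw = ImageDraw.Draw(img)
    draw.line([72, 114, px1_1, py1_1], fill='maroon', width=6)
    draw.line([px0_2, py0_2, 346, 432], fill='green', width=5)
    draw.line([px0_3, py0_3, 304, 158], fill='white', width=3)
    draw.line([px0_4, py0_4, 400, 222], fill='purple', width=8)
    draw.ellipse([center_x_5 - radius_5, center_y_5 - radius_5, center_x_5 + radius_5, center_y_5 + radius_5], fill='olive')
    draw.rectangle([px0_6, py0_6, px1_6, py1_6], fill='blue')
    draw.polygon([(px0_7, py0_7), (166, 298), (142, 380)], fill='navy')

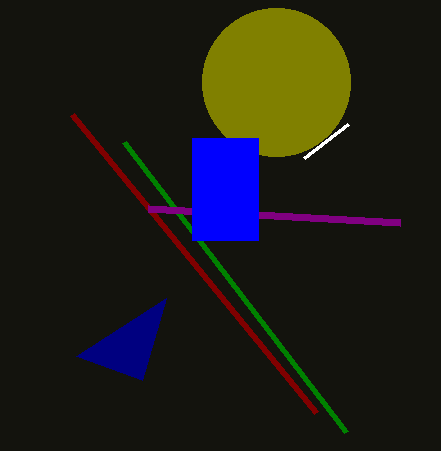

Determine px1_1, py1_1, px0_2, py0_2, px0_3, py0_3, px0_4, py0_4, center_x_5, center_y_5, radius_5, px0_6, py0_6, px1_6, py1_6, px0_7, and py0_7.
px1_1 = 316; py1_1 = 412; px0_2 = 124; py0_2 = 142; px0_3 = 348; py0_3 = 124; px0_4 = 148; py0_4 = 208; center_x_5 = 276; center_y_5 = 82; radius_5 = 74; px0_6 = 192; py0_6 = 138; px1_6 = 258; py1_6 = 240; px0_7 = 76; py0_7 = 356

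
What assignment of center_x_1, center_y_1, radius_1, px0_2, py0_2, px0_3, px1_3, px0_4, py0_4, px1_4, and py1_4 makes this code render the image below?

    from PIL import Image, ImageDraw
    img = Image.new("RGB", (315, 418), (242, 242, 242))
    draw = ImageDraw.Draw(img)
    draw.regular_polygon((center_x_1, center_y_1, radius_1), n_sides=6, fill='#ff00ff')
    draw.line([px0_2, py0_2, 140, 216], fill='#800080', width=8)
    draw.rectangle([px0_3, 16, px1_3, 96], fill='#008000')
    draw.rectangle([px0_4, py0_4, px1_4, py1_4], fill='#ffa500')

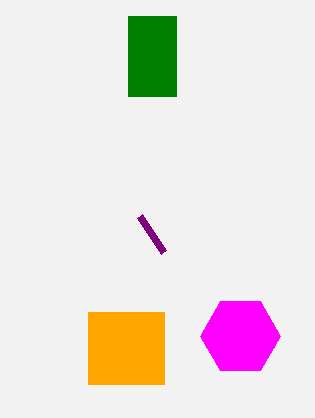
center_x_1 = 240; center_y_1 = 336; radius_1 = 40; px0_2 = 164; py0_2 = 252; px0_3 = 128; px1_3 = 176; px0_4 = 88; py0_4 = 312; px1_4 = 164; py1_4 = 384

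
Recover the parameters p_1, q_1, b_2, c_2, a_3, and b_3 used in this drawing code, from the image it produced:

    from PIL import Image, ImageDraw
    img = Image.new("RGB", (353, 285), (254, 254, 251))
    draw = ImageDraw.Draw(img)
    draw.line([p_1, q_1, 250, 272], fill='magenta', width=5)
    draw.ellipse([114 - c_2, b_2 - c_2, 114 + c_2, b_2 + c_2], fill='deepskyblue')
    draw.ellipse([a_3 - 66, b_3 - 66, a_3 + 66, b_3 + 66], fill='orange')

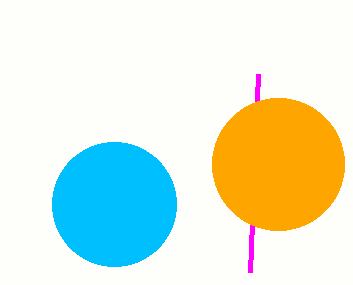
p_1 = 258, q_1 = 74, b_2 = 204, c_2 = 62, a_3 = 278, b_3 = 164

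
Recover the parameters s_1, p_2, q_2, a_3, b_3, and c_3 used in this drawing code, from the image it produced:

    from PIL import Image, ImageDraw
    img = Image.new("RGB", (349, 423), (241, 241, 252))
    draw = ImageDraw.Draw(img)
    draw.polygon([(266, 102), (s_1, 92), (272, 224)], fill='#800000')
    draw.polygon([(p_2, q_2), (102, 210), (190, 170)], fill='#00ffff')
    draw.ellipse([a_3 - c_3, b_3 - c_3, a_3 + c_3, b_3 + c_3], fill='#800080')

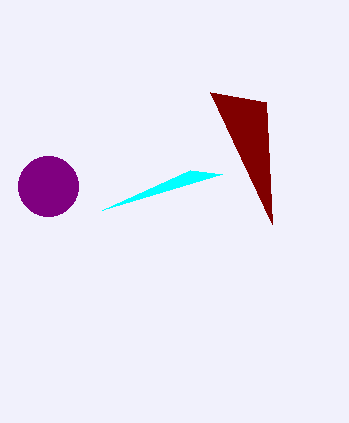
s_1 = 210; p_2 = 222; q_2 = 174; a_3 = 48; b_3 = 186; c_3 = 30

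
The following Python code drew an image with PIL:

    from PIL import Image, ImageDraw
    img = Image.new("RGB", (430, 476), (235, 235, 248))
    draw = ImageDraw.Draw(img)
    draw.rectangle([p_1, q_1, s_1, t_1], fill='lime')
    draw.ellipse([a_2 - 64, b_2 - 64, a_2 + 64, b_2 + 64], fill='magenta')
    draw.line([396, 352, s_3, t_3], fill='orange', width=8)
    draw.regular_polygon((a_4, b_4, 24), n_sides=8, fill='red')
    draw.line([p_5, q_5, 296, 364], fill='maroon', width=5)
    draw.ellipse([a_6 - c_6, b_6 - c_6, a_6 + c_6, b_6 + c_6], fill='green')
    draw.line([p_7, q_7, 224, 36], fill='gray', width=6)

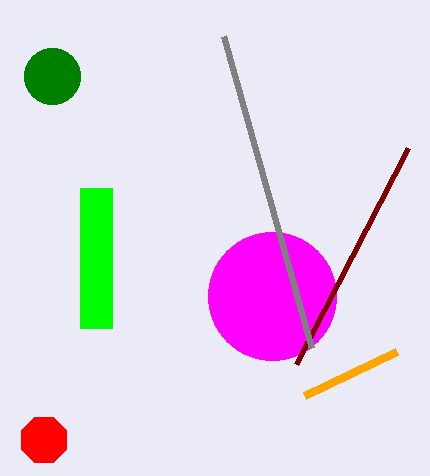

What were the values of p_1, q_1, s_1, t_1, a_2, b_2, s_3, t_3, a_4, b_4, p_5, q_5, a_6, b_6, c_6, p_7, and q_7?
p_1 = 80
q_1 = 188
s_1 = 112
t_1 = 328
a_2 = 272
b_2 = 296
s_3 = 304
t_3 = 396
a_4 = 44
b_4 = 440
p_5 = 408
q_5 = 148
a_6 = 52
b_6 = 76
c_6 = 28
p_7 = 312
q_7 = 348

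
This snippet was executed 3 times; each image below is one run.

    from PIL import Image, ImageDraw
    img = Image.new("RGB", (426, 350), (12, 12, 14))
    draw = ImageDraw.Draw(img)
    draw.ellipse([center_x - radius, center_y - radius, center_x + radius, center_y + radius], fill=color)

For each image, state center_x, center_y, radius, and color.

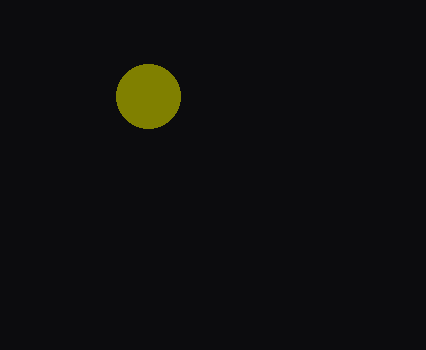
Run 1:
center_x = 148; center_y = 96; radius = 32; color = 'olive'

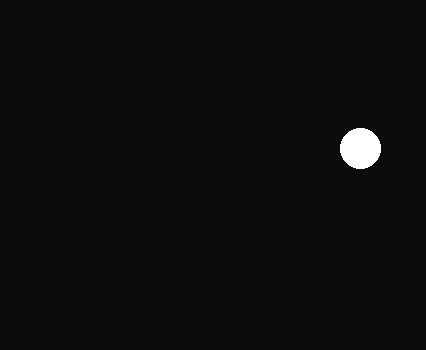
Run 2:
center_x = 360; center_y = 148; radius = 20; color = 'white'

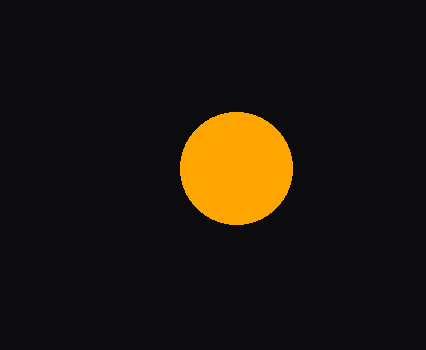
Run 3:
center_x = 236
center_y = 168
radius = 56
color = 'orange'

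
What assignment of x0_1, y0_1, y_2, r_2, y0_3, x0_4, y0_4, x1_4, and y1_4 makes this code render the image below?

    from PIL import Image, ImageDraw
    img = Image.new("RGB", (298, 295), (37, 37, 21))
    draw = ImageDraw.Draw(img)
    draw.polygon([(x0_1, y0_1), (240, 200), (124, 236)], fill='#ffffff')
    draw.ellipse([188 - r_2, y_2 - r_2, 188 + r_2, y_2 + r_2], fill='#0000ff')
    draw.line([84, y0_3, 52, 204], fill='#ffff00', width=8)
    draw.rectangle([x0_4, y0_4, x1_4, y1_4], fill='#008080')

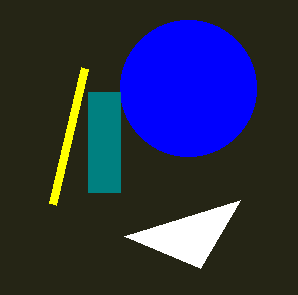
x0_1 = 200
y0_1 = 268
y_2 = 88
r_2 = 68
y0_3 = 68
x0_4 = 88
y0_4 = 92
x1_4 = 120
y1_4 = 192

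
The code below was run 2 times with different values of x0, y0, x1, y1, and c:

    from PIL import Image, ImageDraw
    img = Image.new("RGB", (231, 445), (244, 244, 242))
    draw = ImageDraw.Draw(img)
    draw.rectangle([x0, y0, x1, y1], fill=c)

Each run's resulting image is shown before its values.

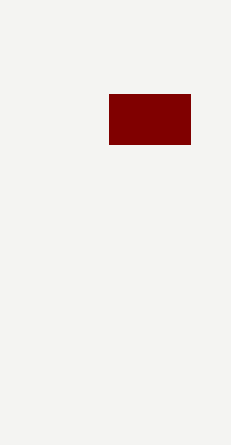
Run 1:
x0 = 109; y0 = 94; x1 = 190; y1 = 144; c = 'maroon'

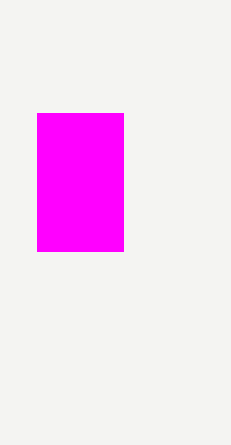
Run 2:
x0 = 37
y0 = 113
x1 = 123
y1 = 251
c = 'magenta'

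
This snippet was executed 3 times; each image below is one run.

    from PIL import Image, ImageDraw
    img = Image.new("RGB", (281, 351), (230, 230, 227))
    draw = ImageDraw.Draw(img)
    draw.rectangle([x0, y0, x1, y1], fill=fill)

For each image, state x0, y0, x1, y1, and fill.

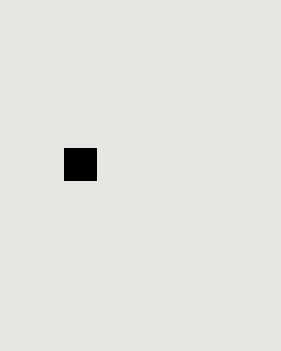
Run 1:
x0 = 64
y0 = 148
x1 = 96
y1 = 180
fill = 'black'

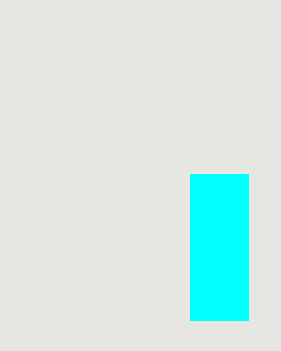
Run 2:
x0 = 190
y0 = 174
x1 = 248
y1 = 320
fill = 'cyan'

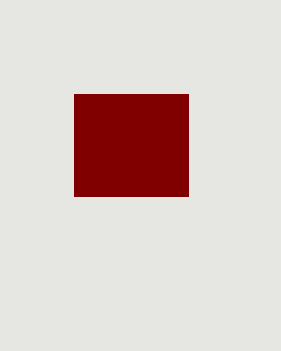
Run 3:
x0 = 74, y0 = 94, x1 = 188, y1 = 196, fill = 'maroon'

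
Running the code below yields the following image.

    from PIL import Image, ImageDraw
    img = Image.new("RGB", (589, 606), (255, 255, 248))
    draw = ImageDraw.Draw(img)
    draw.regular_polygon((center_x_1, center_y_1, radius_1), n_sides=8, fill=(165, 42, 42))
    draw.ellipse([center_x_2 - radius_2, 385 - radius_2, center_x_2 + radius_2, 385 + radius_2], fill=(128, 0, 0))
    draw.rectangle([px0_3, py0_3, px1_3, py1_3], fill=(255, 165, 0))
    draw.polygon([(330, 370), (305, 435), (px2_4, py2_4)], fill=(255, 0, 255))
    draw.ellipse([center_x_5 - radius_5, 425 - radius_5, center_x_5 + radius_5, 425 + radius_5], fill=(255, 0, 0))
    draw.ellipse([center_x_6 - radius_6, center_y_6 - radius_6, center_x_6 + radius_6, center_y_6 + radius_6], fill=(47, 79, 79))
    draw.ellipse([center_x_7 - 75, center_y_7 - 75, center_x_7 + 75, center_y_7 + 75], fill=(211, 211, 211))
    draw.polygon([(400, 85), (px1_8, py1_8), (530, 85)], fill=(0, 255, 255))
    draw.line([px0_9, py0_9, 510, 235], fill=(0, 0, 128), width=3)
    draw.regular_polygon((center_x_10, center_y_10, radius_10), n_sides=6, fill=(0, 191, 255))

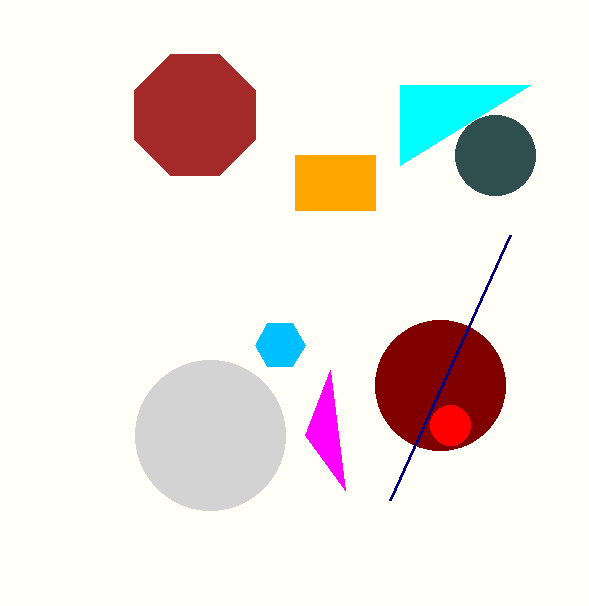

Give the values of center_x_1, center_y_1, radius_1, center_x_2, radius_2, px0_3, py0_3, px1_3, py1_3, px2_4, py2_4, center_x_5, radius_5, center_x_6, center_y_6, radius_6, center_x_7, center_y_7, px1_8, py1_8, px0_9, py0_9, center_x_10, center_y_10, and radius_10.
center_x_1 = 195
center_y_1 = 115
radius_1 = 65
center_x_2 = 440
radius_2 = 65
px0_3 = 295
py0_3 = 155
px1_3 = 375
py1_3 = 210
px2_4 = 345
py2_4 = 490
center_x_5 = 450
radius_5 = 20
center_x_6 = 495
center_y_6 = 155
radius_6 = 40
center_x_7 = 210
center_y_7 = 435
px1_8 = 400
py1_8 = 165
px0_9 = 390
py0_9 = 500
center_x_10 = 280
center_y_10 = 345
radius_10 = 25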